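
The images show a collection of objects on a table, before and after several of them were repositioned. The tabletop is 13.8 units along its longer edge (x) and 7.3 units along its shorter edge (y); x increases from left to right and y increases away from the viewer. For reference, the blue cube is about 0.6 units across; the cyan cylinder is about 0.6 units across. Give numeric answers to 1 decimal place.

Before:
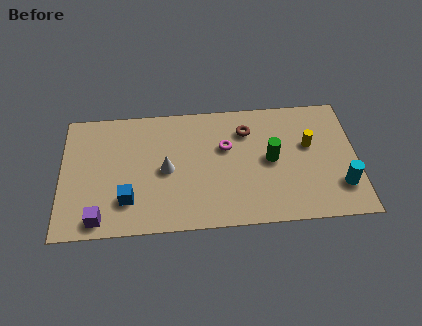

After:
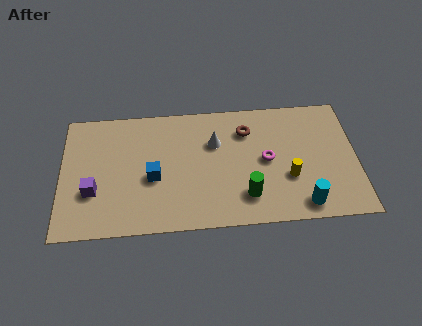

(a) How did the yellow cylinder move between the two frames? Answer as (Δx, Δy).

(-1.0, -1.8)

From the two frames, the yellow cylinder sits at roughly (11.6, 4.4) before and (10.6, 2.6) after.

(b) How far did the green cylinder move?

2.3

From (9.8, 3.7) to (8.6, 1.7), the green cylinder covered √(1.2² + 2.0²) ≈ 2.3 units.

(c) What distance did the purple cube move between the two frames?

1.6

The purple cube moved from about (1.8, 0.9) to (1.5, 2.5), a distance of √(0.3² + 1.6²) ≈ 1.6.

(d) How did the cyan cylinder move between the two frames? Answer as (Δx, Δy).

(-1.8, -0.9)

The cyan cylinder was at about (13.0, 1.9) and moved to about (11.2, 1.0).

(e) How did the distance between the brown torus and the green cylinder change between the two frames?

+1.7

The distance was about 2.1 in the first image and 3.8 in the second, so they moved 1.7 units further apart.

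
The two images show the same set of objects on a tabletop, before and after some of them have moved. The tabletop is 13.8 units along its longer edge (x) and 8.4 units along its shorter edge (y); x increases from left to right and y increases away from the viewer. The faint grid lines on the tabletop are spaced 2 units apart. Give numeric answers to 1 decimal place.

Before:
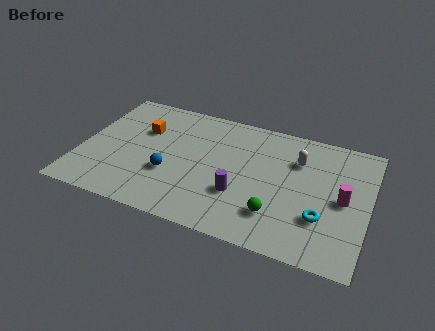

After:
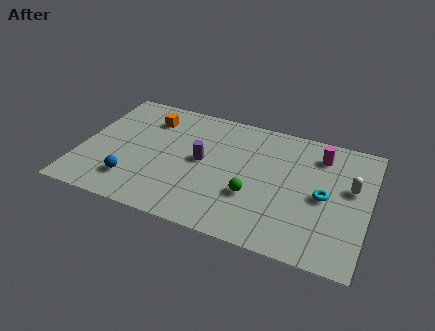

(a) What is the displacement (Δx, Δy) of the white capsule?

(2.6, -1.0)

The white capsule was at about (10.3, 6.0) and moved to about (12.9, 5.0).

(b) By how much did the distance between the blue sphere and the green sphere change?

+0.5

They were about 5.3 units apart before and 5.8 after — 0.5 units further apart.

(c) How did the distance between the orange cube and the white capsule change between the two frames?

+2.5

Before: roughly 7.5 units apart; after: 10.0. That's 2.5 units further apart.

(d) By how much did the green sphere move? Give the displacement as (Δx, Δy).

(-1.2, 0.8)

The green sphere started near (9.6, 2.1) and ended near (8.4, 2.9).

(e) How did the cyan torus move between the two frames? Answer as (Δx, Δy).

(0.0, 1.4)

The cyan torus started near (11.7, 2.6) and ended near (11.7, 4.0).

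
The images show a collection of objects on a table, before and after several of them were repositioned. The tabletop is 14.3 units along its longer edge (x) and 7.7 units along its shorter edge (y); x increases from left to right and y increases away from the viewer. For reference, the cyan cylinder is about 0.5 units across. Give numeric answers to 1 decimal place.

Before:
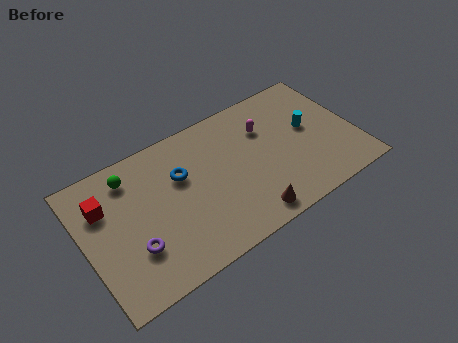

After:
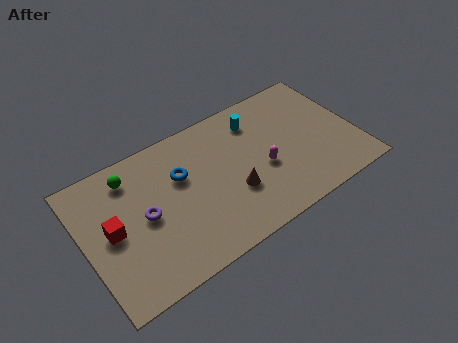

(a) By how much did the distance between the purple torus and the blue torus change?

-1.5

Before: roughly 3.9 units apart; after: 2.4. That's 1.5 units closer together.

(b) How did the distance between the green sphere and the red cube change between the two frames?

+1.0

Before: roughly 1.7 units apart; after: 2.7. That's 1.0 units further apart.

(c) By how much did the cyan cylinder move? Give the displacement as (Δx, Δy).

(-2.6, 1.8)

The cyan cylinder started near (12.0, 4.3) and ended near (9.4, 6.1).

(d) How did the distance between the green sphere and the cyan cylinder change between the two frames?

-2.8

The distance was about 9.5 in the first image and 6.7 in the second, so they moved 2.8 units closer together.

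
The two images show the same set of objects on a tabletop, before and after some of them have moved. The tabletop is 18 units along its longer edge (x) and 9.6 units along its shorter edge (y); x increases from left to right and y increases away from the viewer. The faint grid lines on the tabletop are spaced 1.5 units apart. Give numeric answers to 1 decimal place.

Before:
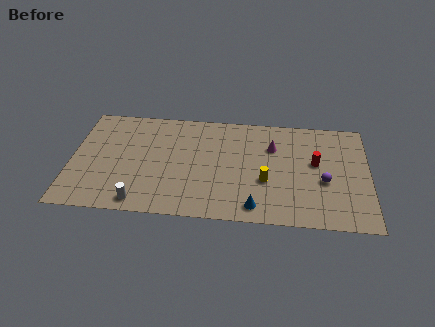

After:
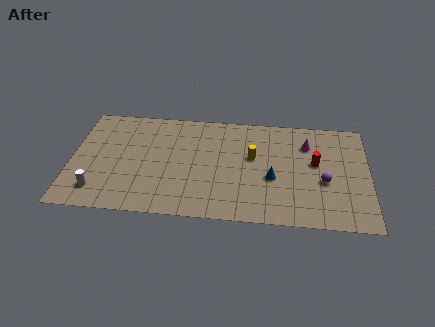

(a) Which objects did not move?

the purple sphere and the red cylinder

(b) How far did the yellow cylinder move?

2.2

The yellow cylinder was near (11.8, 3.6) before and (11.0, 5.7) after, so it travelled √(0.8² + 2.1²) ≈ 2.2 units.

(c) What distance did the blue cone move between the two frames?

2.8

From (11.2, 1.3) to (12.2, 3.9), the blue cone covered √(1.0² + 2.6²) ≈ 2.8 units.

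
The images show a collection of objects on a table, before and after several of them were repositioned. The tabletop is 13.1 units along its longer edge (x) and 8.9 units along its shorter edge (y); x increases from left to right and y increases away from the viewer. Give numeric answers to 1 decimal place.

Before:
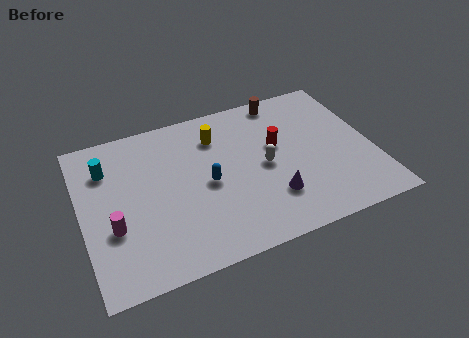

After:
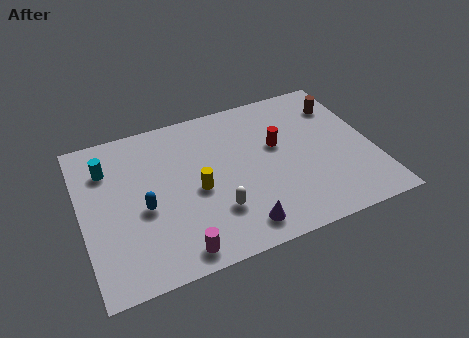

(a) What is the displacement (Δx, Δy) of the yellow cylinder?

(-1.2, -2.8)

The yellow cylinder started near (6.3, 6.8) and ended near (5.1, 4.0).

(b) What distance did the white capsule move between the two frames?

3.0

The white capsule moved from about (8.2, 4.3) to (5.8, 2.5), a distance of √(2.4² + 1.8²) ≈ 3.0.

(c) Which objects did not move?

the cyan cylinder and the red cylinder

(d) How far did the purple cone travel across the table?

1.9

The purple cone was near (8.3, 2.4) before and (6.7, 1.3) after, so it travelled √(1.6² + 1.1²) ≈ 1.9 units.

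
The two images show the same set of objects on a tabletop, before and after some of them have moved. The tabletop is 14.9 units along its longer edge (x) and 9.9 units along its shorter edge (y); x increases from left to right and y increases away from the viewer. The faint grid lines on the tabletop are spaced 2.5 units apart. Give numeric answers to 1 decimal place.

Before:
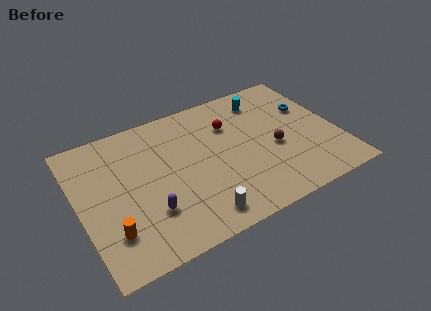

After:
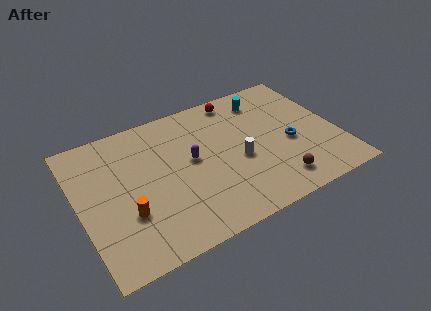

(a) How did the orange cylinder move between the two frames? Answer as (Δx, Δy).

(1.0, 0.8)

From the two frames, the orange cylinder sits at roughly (1.5, 2.5) before and (2.5, 3.3) after.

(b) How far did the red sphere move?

1.9

From (9.0, 7.0) to (9.7, 8.8), the red sphere covered √(0.7² + 1.8²) ≈ 1.9 units.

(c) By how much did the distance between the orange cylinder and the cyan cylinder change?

-1.3

The distance was about 11.2 in the first image and 9.9 in the second, so they moved 1.3 units closer together.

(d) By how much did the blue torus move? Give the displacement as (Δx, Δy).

(-1.5, -2.2)

From the two frames, the blue torus sits at roughly (13.6, 6.4) before and (12.1, 4.2) after.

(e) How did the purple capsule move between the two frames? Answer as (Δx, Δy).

(2.8, 2.5)

The purple capsule started near (3.7, 2.9) and ended near (6.5, 5.4).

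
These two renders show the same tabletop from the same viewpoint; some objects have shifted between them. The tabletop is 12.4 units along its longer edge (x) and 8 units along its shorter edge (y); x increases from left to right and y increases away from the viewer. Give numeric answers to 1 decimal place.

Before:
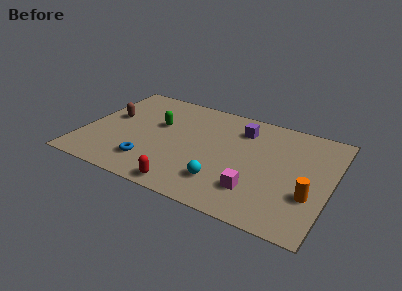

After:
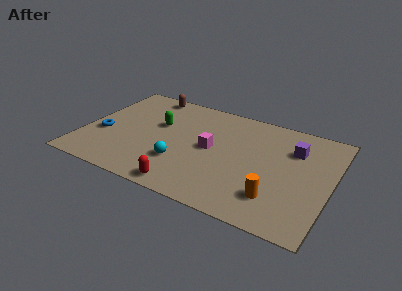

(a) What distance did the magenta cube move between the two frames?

3.3

From (8.9, 2.0) to (6.4, 4.1), the magenta cube covered √(2.5² + 2.1²) ≈ 3.3 units.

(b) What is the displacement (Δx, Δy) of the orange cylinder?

(-1.6, -0.8)

From the two frames, the orange cylinder sits at roughly (11.5, 2.7) before and (9.9, 1.9) after.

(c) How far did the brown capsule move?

3.0

The brown capsule moved from about (1.2, 4.6) to (2.7, 7.2), a distance of √(1.5² + 2.6²) ≈ 3.0.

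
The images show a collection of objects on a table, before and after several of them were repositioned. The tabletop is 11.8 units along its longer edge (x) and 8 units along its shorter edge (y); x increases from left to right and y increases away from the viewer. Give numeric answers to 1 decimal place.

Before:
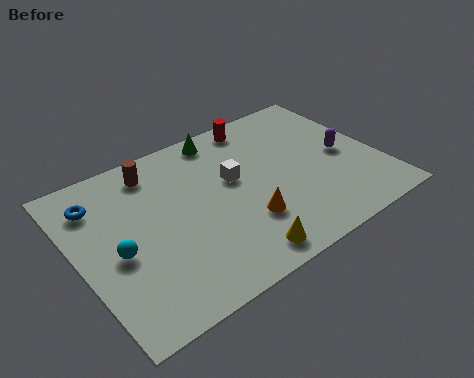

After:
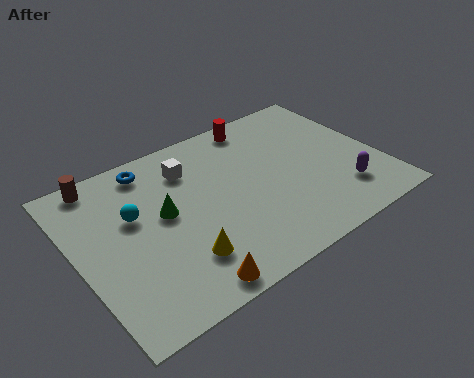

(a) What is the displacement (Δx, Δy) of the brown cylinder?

(-2.0, 0.5)

The brown cylinder was at about (3.4, 6.7) and moved to about (1.4, 7.2).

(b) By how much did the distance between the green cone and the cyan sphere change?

-4.8

They were about 6.0 units apart before and 1.2 after — 4.8 units closer together.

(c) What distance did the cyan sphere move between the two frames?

1.7

The cyan sphere was near (1.4, 3.5) before and (2.3, 4.9) after, so it travelled √(0.9² + 1.4²) ≈ 1.7 units.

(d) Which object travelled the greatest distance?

the green cone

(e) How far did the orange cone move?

3.1

The orange cone was near (6.2, 2.4) before and (3.5, 0.8) after, so it travelled √(2.7² + 1.6²) ≈ 3.1 units.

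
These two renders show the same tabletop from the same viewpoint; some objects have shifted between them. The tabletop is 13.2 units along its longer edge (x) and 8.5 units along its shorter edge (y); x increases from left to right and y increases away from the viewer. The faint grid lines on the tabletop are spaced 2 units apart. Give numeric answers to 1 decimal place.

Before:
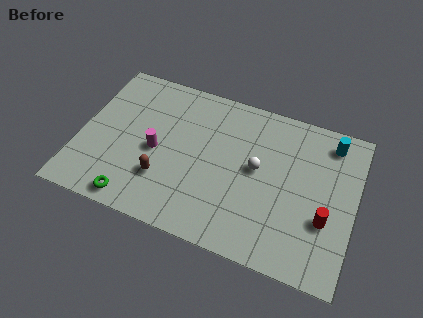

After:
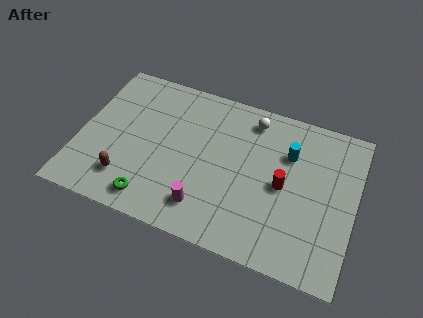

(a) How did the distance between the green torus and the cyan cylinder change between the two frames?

-3.1

The distance was about 10.8 in the first image and 7.7 in the second, so they moved 3.1 units closer together.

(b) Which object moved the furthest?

the magenta cylinder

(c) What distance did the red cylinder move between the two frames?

2.4

The red cylinder was near (11.9, 3.0) before and (9.8, 4.1) after, so it travelled √(2.1² + 1.1²) ≈ 2.4 units.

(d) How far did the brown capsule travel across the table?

1.8

The brown capsule was near (4.2, 2.5) before and (2.5, 1.9) after, so it travelled √(1.7² + 0.6²) ≈ 1.8 units.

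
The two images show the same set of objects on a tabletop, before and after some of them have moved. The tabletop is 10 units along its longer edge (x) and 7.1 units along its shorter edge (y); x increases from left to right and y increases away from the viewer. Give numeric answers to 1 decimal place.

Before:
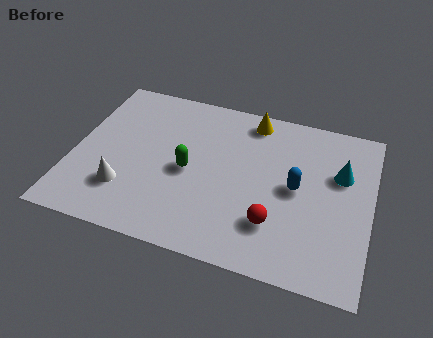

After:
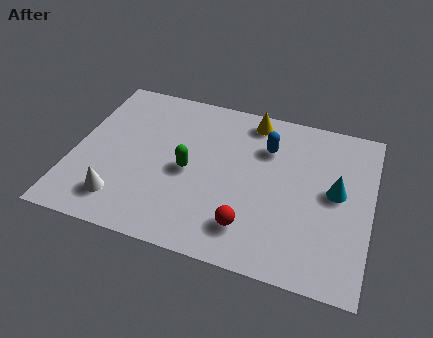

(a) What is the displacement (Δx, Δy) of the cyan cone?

(-0.1, -0.8)

From the two frames, the cyan cone sits at roughly (8.9, 4.6) before and (8.8, 3.8) after.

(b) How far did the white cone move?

0.5

From (1.9, 1.9) to (1.8, 1.4), the white cone covered √(0.1² + 0.5²) ≈ 0.5 units.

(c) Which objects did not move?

the yellow cone and the green capsule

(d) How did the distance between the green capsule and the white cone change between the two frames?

+0.4

Before: roughly 2.4 units apart; after: 2.8. That's 0.4 units further apart.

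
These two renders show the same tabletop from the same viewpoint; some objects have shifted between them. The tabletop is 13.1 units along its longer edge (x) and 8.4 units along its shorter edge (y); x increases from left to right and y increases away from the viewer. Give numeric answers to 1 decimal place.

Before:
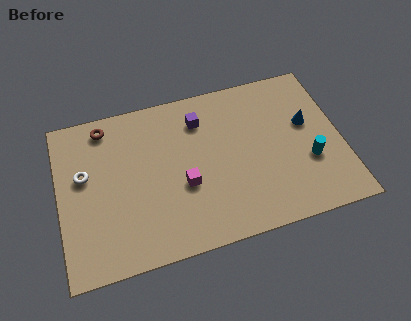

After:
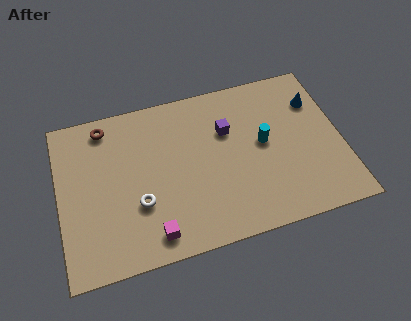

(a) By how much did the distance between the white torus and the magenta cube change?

-3.0

Before: roughly 4.8 units apart; after: 1.8. That's 3.0 units closer together.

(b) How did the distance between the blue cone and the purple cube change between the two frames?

-0.9

Before: roughly 5.1 units apart; after: 4.2. That's 0.9 units closer together.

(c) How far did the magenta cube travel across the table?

2.6

From (5.7, 3.3) to (4.1, 1.2), the magenta cube covered √(1.6² + 2.1²) ≈ 2.6 units.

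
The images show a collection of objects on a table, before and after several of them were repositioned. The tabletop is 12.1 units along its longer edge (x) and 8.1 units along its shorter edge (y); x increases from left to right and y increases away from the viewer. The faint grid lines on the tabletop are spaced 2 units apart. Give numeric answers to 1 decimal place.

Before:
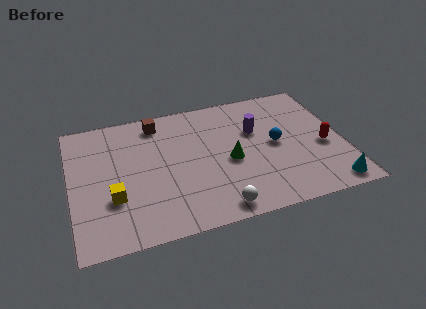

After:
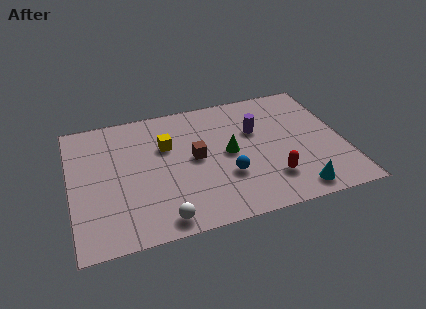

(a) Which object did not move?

the purple cylinder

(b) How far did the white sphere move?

2.4

From (6.2, 0.9) to (3.8, 0.9), the white sphere covered √(2.4² + 0.0²) ≈ 2.4 units.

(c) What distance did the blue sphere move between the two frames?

2.7

From (9.1, 4.1) to (6.8, 2.7), the blue sphere covered √(2.3² + 1.4²) ≈ 2.7 units.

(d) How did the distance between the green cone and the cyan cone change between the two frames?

-0.9

They were about 5.0 units apart before and 4.1 after — 0.9 units closer together.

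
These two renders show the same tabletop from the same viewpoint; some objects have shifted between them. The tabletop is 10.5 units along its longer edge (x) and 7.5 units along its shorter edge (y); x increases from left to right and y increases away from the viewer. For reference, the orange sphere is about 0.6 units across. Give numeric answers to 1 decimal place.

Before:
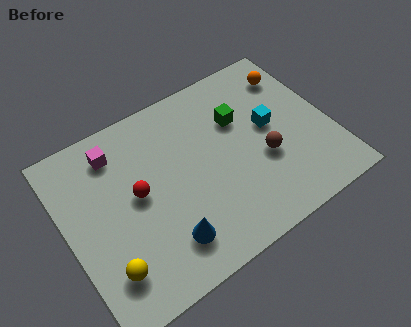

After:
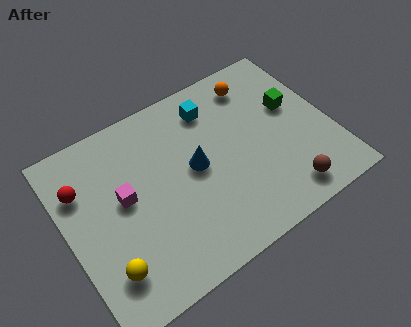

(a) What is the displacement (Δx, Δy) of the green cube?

(2.1, -0.5)

The green cube was at about (7.1, 5.0) and moved to about (9.2, 4.5).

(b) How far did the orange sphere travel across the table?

1.5

From (9.5, 5.9) to (8.0, 6.2), the orange sphere covered √(1.5² + 0.3²) ≈ 1.5 units.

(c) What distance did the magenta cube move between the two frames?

2.0

The magenta cube moved from about (2.3, 6.1) to (2.3, 4.1), a distance of √(0.0² + 2.0²) ≈ 2.0.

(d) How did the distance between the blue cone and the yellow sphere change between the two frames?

+2.2

They were about 2.3 units apart before and 4.5 after — 2.2 units further apart.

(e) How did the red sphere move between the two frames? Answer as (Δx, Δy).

(-2.0, 1.3)

The red sphere started near (2.8, 4.0) and ended near (0.8, 5.3).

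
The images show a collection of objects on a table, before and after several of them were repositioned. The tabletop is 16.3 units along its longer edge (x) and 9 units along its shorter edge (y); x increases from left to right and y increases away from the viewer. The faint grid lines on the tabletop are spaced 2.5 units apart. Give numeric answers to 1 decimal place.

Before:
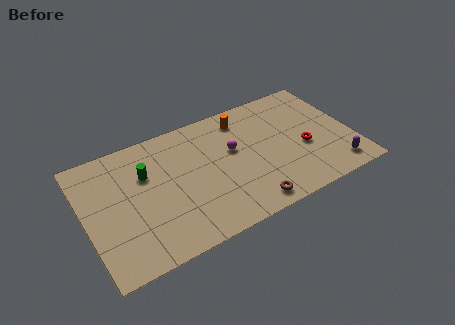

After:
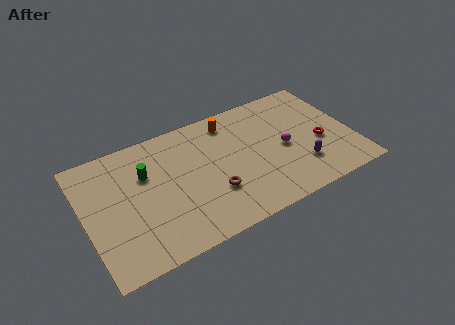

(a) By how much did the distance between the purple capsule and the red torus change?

-0.9

The distance was about 2.8 in the first image and 1.9 in the second, so they moved 0.9 units closer together.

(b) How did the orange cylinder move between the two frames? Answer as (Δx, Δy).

(-0.8, 0.1)

The orange cylinder started near (10.0, 7.5) and ended near (9.2, 7.6).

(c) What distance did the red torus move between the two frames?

1.0

From (13.3, 3.7) to (14.3, 3.7), the red torus covered √(1.0² + 0.0²) ≈ 1.0 units.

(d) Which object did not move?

the green cylinder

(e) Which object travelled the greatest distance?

the magenta sphere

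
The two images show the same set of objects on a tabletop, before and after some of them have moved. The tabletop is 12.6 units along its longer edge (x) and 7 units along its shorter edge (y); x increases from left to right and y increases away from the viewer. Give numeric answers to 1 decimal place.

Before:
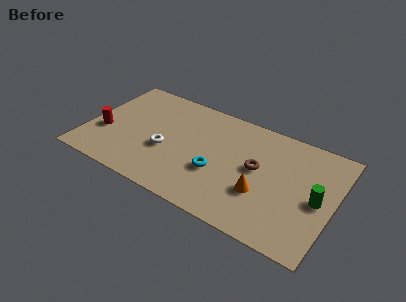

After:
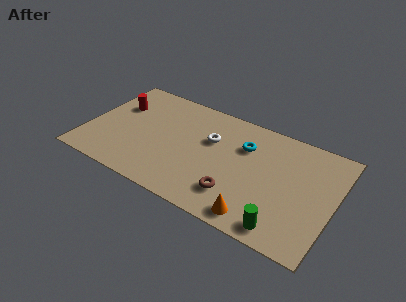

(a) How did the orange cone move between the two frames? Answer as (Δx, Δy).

(0.0, -1.5)

The orange cone started near (9.1, 2.4) and ended near (9.1, 0.9).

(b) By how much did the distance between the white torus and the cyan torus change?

-1.0

The distance was about 2.7 in the first image and 1.7 in the second, so they moved 1.0 units closer together.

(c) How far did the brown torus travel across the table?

2.2

The brown torus moved from about (8.7, 3.8) to (7.9, 1.7), a distance of √(0.8² + 2.1²) ≈ 2.2.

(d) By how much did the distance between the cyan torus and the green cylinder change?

-0.3

The distance was about 5.0 in the first image and 4.7 in the second, so they moved 0.3 units closer together.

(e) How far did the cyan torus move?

2.5

From (6.8, 2.6) to (7.9, 4.9), the cyan torus covered √(1.1² + 2.3²) ≈ 2.5 units.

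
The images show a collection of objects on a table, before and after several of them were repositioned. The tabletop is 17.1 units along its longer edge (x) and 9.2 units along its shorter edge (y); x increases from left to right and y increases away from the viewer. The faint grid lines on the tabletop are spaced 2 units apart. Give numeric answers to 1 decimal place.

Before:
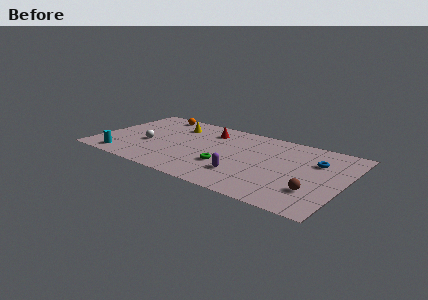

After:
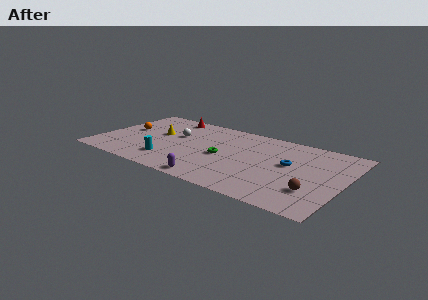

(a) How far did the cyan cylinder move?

3.2

From (2.2, 1.2) to (5.3, 2.1), the cyan cylinder covered √(3.1² + 0.9²) ≈ 3.2 units.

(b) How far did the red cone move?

3.2

From (7.3, 7.2) to (4.2, 8.1), the red cone covered √(3.1² + 0.9²) ≈ 3.2 units.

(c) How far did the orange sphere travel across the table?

3.4

The orange sphere moved from about (3.2, 8.1) to (1.7, 5.0), a distance of √(1.5² + 3.1²) ≈ 3.4.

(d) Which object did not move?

the brown sphere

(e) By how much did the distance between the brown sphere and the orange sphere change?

+0.5

They were about 13.3 units apart before and 13.8 after — 0.5 units further apart.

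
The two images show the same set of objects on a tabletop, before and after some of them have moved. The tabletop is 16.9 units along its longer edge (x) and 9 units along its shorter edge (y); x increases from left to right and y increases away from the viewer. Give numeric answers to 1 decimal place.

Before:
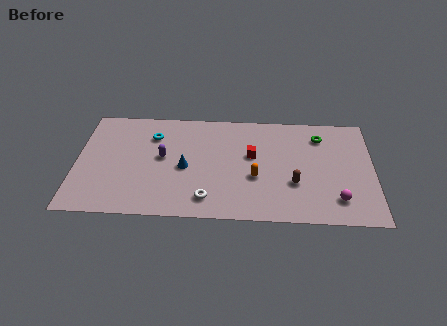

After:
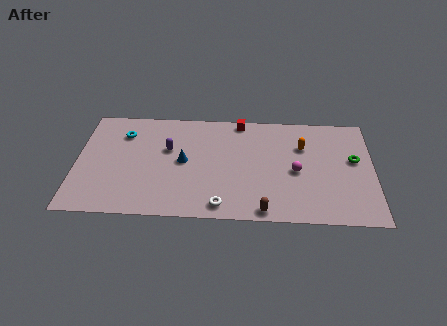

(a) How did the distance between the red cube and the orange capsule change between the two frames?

+2.3

They were about 1.8 units apart before and 4.1 after — 2.3 units further apart.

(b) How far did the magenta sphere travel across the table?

3.2

The magenta sphere was near (14.8, 1.9) before and (12.5, 4.1) after, so it travelled √(2.3² + 2.2²) ≈ 3.2 units.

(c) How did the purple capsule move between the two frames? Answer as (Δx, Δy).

(0.3, 0.7)

The purple capsule started near (4.9, 4.9) and ended near (5.2, 5.6).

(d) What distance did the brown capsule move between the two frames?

2.9

From (12.4, 3.1) to (10.7, 0.8), the brown capsule covered √(1.7² + 2.3²) ≈ 2.9 units.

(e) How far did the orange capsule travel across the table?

3.8

The orange capsule was near (10.2, 3.5) before and (12.9, 6.2) after, so it travelled √(2.7² + 2.7²) ≈ 3.8 units.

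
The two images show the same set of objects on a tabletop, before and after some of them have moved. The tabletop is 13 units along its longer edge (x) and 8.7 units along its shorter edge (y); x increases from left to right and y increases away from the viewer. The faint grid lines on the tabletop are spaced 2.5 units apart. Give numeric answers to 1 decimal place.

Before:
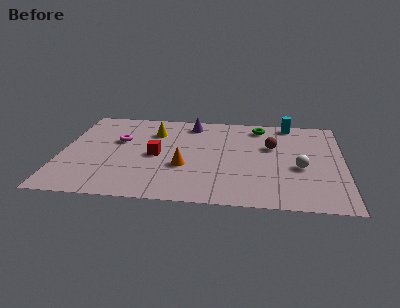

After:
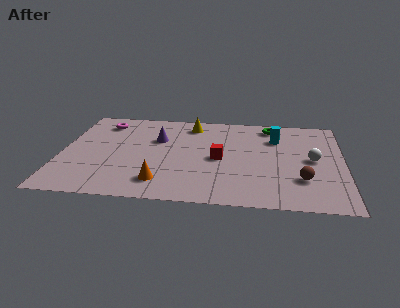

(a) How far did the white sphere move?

1.0

From (11.0, 3.6) to (11.6, 4.4), the white sphere covered √(0.6² + 0.8²) ≈ 1.0 units.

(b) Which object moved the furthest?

the brown sphere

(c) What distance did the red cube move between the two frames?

2.9

The red cube was near (4.4, 4.1) before and (7.3, 4.1) after, so it travelled √(2.9² + 0.0²) ≈ 2.9 units.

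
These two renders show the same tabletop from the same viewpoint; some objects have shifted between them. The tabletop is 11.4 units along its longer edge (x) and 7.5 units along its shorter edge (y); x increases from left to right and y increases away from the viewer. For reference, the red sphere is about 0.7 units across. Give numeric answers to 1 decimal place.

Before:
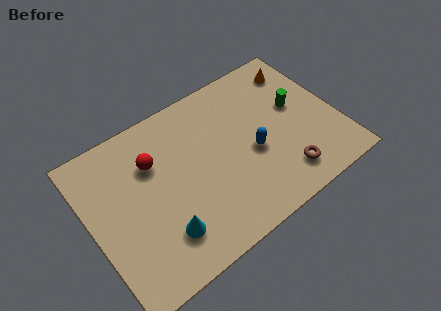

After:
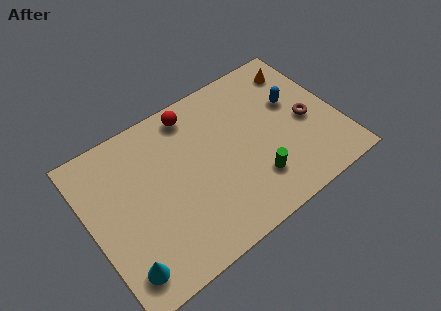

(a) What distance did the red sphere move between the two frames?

2.5

The red sphere was near (3.1, 5.2) before and (5.2, 6.5) after, so it travelled √(2.1² + 1.3²) ≈ 2.5 units.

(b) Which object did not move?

the orange cone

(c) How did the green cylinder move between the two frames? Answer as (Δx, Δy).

(-2.5, -2.4)

The green cylinder was at about (9.7, 4.3) and moved to about (7.2, 1.9).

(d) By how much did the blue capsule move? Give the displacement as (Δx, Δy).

(2.2, 1.4)

From the two frames, the blue capsule sits at roughly (7.4, 3.2) before and (9.6, 4.6) after.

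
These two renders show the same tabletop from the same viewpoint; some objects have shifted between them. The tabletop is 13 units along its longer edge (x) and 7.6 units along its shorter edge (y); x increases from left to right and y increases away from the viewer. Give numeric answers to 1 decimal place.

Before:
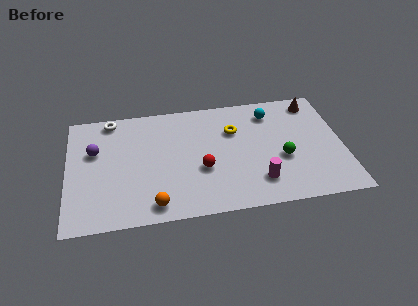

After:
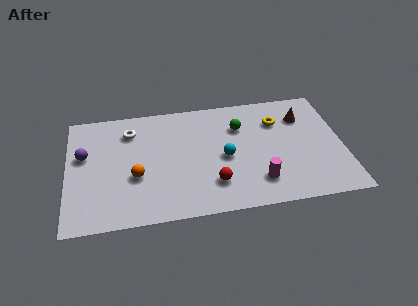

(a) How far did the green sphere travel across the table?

3.1

The green sphere was near (10.1, 3.0) before and (8.2, 5.4) after, so it travelled √(1.9² + 2.4²) ≈ 3.1 units.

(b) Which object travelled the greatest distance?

the cyan sphere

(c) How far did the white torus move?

1.3

The white torus moved from about (2.1, 6.8) to (3.0, 5.9), a distance of √(0.9² + 0.9²) ≈ 1.3.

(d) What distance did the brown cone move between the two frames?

1.1

The brown cone was near (11.8, 6.5) before and (11.2, 5.6) after, so it travelled √(0.6² + 0.9²) ≈ 1.1 units.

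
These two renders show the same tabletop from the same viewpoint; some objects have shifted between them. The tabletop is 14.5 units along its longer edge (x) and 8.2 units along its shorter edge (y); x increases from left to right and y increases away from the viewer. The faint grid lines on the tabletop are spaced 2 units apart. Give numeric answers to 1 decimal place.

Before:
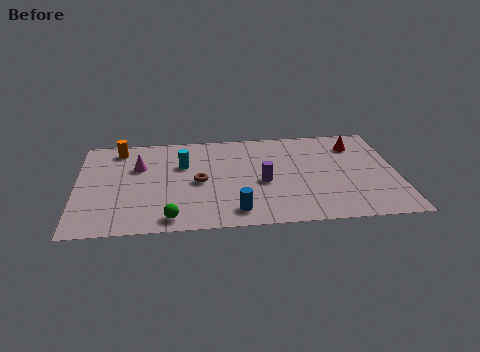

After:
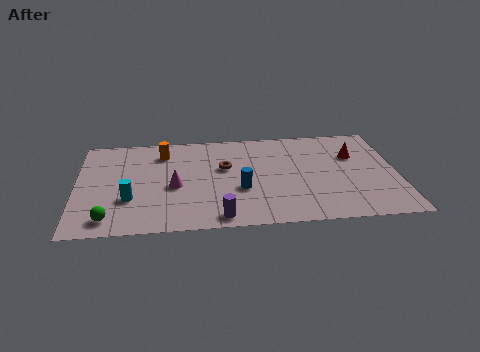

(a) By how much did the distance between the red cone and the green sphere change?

+1.8

The distance was about 10.1 in the first image and 11.9 in the second, so they moved 1.8 units further apart.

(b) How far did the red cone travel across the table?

0.9

The red cone was near (12.7, 6.4) before and (12.6, 5.5) after, so it travelled √(0.1² + 0.9²) ≈ 0.9 units.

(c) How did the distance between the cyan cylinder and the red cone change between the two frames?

+2.6

Before: roughly 8.0 units apart; after: 10.6. That's 2.6 units further apart.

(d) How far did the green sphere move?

2.7

The green sphere was near (4.2, 1.0) before and (1.5, 1.2) after, so it travelled √(2.7² + 0.2²) ≈ 2.7 units.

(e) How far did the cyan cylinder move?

3.6

The cyan cylinder was near (4.8, 5.4) before and (2.4, 2.7) after, so it travelled √(2.4² + 2.7²) ≈ 3.6 units.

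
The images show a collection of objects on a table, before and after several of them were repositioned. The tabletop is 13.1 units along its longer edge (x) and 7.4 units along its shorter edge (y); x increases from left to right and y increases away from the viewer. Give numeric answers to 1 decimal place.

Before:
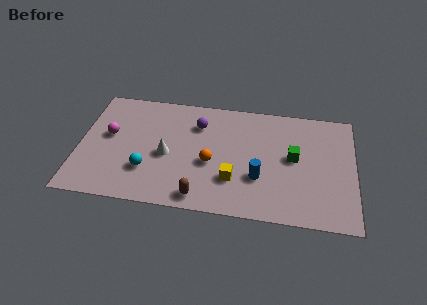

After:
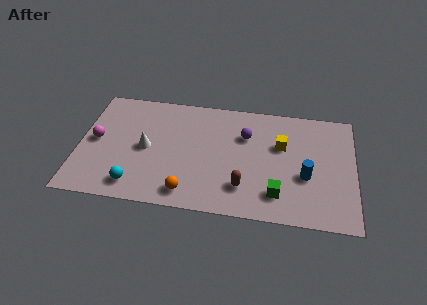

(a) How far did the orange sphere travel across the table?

2.2

The orange sphere moved from about (6.3, 3.1) to (5.3, 1.1), a distance of √(1.0² + 2.0²) ≈ 2.2.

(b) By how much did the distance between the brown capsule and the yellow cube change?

+1.4

They were about 2.0 units apart before and 3.4 after — 1.4 units further apart.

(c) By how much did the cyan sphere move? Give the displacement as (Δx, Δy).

(-0.5, -1.0)

From the two frames, the cyan sphere sits at roughly (3.3, 2.2) before and (2.8, 1.2) after.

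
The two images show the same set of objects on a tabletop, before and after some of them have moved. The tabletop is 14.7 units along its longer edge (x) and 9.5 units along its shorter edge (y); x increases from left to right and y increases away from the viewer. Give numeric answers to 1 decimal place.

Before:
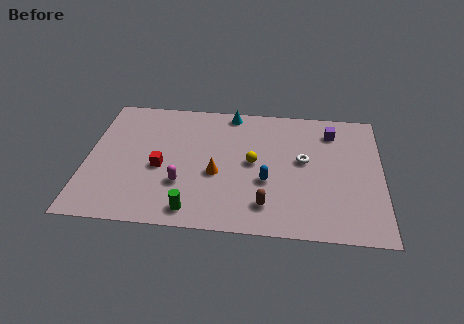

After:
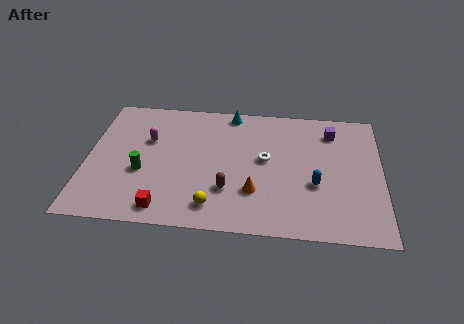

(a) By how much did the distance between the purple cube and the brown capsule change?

+0.5

They were about 6.5 units apart before and 7.0 after — 0.5 units further apart.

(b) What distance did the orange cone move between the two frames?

2.2

The orange cone was near (6.5, 3.9) before and (8.4, 2.8) after, so it travelled √(1.9² + 1.1²) ≈ 2.2 units.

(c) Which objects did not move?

the cyan cone and the purple cube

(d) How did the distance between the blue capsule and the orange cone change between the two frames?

+0.6

Before: roughly 2.5 units apart; after: 3.1. That's 0.6 units further apart.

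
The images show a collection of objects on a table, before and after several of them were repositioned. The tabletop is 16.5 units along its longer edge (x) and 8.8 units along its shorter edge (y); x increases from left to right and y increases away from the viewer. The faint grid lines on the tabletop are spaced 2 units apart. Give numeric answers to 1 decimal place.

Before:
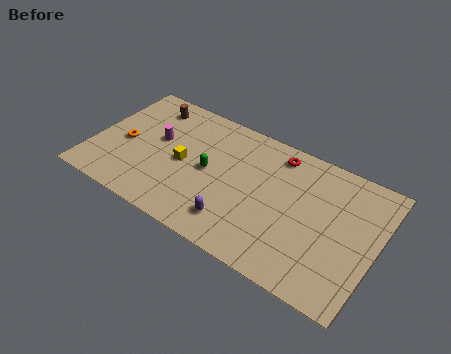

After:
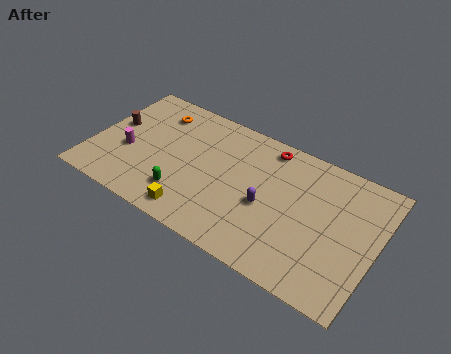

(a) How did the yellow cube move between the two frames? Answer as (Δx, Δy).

(1.2, -3.0)

From the two frames, the yellow cube sits at roughly (5.3, 4.2) before and (6.5, 1.2) after.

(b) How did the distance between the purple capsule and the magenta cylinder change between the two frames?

+2.0

The distance was about 6.2 in the first image and 8.2 in the second, so they moved 2.0 units further apart.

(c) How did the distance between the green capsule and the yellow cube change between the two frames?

-0.3

Before: roughly 1.5 units apart; after: 1.2. That's 0.3 units closer together.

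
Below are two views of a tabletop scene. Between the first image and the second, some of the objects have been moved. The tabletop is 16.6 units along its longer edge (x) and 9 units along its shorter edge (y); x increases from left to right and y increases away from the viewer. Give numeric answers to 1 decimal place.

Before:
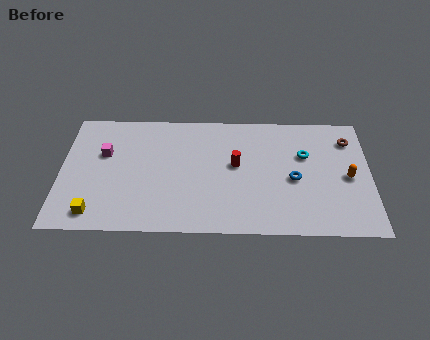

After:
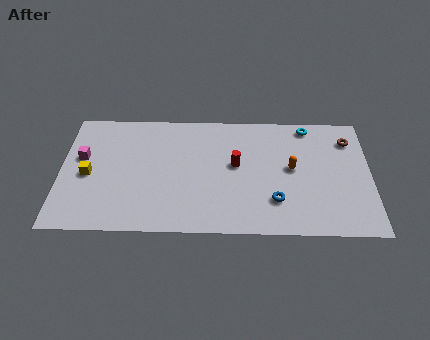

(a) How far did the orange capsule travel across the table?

3.1

The orange capsule moved from about (15.4, 4.2) to (12.4, 4.8), a distance of √(3.0² + 0.6²) ≈ 3.1.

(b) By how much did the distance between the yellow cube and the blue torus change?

-0.8

The distance was about 10.9 in the first image and 10.1 in the second, so they moved 0.8 units closer together.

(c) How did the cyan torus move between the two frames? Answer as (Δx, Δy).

(0.2, 2.2)

The cyan torus started near (13.1, 5.8) and ended near (13.3, 8.0).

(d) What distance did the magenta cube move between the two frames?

1.2

The magenta cube was near (2.3, 5.7) before and (1.1, 5.4) after, so it travelled √(1.2² + 0.3²) ≈ 1.2 units.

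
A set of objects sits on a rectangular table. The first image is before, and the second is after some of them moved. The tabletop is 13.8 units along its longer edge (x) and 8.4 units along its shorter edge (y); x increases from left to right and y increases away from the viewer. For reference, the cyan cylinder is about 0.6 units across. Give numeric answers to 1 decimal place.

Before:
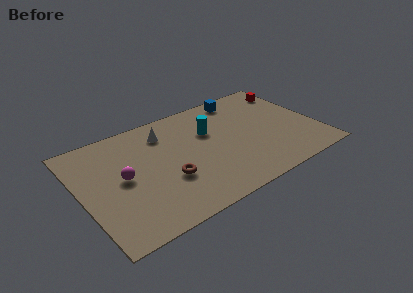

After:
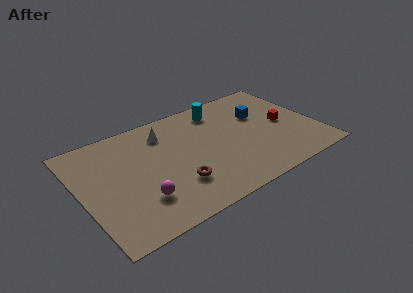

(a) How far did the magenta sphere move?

2.1

The magenta sphere was near (2.4, 4.3) before and (3.1, 2.3) after, so it travelled √(0.7² + 2.0²) ≈ 2.1 units.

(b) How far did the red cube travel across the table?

2.9

The red cube moved from about (13.0, 6.8) to (12.0, 4.1), a distance of √(1.0² + 2.7²) ≈ 2.9.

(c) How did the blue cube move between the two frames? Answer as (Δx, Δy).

(0.8, -1.9)

The blue cube started near (10.0, 7.4) and ended near (10.8, 5.5).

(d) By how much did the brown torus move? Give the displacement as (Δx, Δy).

(0.4, -0.6)

From the two frames, the brown torus sits at roughly (4.8, 3.0) before and (5.2, 2.4) after.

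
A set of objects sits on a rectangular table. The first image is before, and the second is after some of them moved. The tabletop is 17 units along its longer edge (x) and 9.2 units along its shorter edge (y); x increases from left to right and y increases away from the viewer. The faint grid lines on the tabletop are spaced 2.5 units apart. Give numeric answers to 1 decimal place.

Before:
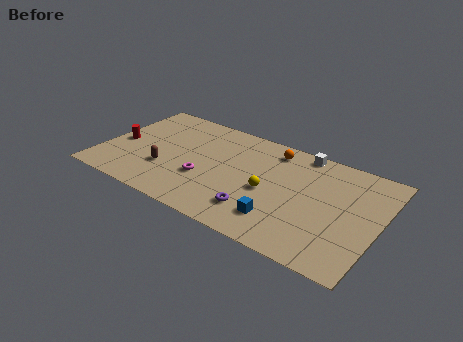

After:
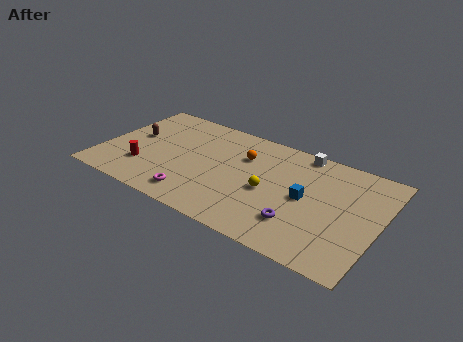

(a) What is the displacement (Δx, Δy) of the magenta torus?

(-0.3, -1.8)

The magenta torus was at about (6.5, 3.3) and moved to about (6.2, 1.5).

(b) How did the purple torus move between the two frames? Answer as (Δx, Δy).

(2.5, 0.3)

From the two frames, the purple torus sits at roughly (10.0, 2.1) before and (12.5, 2.4) after.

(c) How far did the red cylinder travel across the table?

2.4

The red cylinder was near (1.0, 4.2) before and (2.8, 2.6) after, so it travelled √(1.8² + 1.6²) ≈ 2.4 units.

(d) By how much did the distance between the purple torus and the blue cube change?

+0.8

Before: roughly 1.4 units apart; after: 2.2. That's 0.8 units further apart.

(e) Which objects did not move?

the yellow sphere and the white cube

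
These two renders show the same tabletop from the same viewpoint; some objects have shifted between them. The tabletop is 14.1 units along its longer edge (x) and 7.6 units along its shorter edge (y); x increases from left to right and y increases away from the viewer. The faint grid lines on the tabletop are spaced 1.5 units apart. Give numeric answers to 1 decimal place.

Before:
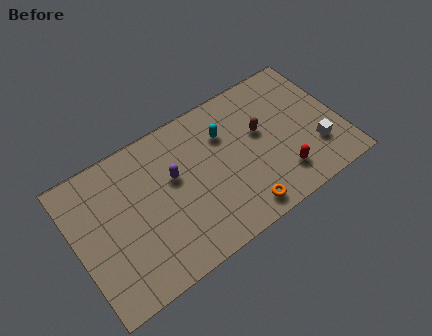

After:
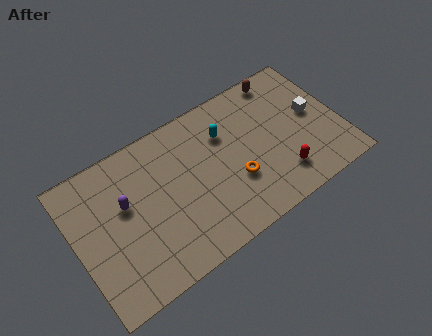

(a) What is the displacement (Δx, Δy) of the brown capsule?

(1.6, 2.3)

The brown capsule started near (10.0, 4.5) and ended near (11.6, 6.8).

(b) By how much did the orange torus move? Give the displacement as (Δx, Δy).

(0.0, 1.7)

From the two frames, the orange torus sits at roughly (8.3, 1.0) before and (8.3, 2.7) after.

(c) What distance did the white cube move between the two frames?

1.9

From (12.6, 2.2) to (12.8, 4.1), the white cube covered √(0.2² + 1.9²) ≈ 1.9 units.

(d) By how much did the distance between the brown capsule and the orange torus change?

+1.4

The distance was about 3.9 in the first image and 5.3 in the second, so they moved 1.4 units further apart.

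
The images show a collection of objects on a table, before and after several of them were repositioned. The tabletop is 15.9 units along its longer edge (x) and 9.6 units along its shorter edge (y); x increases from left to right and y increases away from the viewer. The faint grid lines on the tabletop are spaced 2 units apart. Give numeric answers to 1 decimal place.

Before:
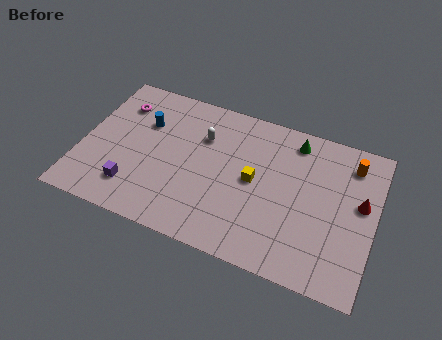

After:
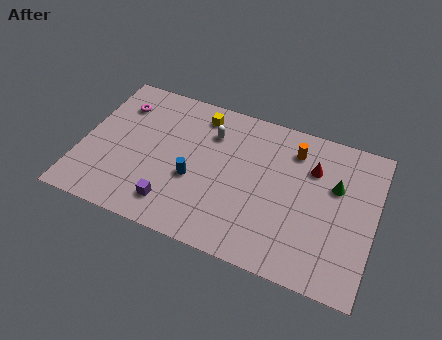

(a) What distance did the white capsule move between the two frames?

0.6

The white capsule was near (6.4, 6.7) before and (6.8, 7.1) after, so it travelled √(0.4² + 0.4²) ≈ 0.6 units.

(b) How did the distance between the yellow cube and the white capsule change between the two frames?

-2.3

The distance was about 3.5 in the first image and 1.2 in the second, so they moved 2.3 units closer together.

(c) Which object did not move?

the magenta torus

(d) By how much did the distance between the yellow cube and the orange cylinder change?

-0.6

They were about 5.8 units apart before and 5.2 after — 0.6 units closer together.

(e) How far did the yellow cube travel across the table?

4.6

The yellow cube moved from about (9.4, 4.9) to (6.1, 8.1), a distance of √(3.3² + 3.2²) ≈ 4.6.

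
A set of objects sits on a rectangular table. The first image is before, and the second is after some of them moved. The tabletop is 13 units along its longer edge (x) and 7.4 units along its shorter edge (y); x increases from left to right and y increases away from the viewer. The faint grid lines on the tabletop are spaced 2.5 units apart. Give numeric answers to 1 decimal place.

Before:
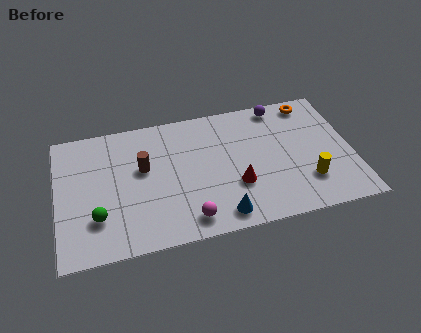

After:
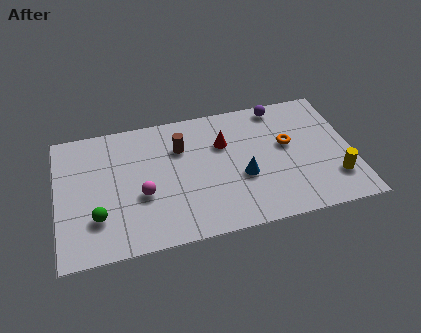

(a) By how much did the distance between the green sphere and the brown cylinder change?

+1.8

They were about 3.1 units apart before and 4.9 after — 1.8 units further apart.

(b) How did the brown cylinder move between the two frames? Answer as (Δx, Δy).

(1.7, 0.8)

From the two frames, the brown cylinder sits at roughly (3.8, 4.4) before and (5.5, 5.2) after.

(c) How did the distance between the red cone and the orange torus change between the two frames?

-2.5

Before: roughly 5.4 units apart; after: 2.9. That's 2.5 units closer together.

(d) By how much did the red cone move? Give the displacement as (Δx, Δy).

(-0.4, 2.5)

The red cone was at about (7.8, 2.5) and moved to about (7.4, 5.0).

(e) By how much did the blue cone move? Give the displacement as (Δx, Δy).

(1.1, 1.9)

The blue cone started near (7.0, 1.0) and ended near (8.1, 2.9).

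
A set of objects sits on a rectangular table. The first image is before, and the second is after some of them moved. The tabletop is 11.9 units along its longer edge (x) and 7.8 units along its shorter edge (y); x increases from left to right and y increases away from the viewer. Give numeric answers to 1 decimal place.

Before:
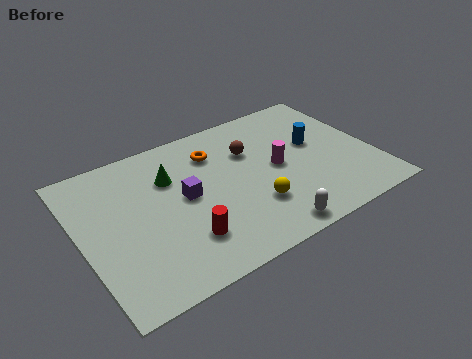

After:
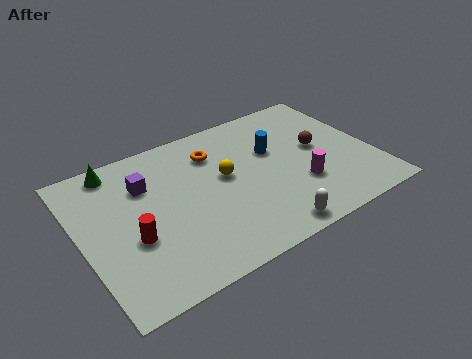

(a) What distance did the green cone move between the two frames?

2.5

From (3.8, 5.4) to (1.8, 6.9), the green cone covered √(2.0² + 1.5²) ≈ 2.5 units.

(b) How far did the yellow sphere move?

2.2

From (6.7, 2.3) to (5.9, 4.4), the yellow sphere covered √(0.8² + 2.1²) ≈ 2.2 units.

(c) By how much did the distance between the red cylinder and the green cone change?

+0.5

Before: roughly 3.4 units apart; after: 3.9. That's 0.5 units further apart.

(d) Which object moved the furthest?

the brown sphere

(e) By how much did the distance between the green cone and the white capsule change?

+2.4

They were about 5.6 units apart before and 8.0 after — 2.4 units further apart.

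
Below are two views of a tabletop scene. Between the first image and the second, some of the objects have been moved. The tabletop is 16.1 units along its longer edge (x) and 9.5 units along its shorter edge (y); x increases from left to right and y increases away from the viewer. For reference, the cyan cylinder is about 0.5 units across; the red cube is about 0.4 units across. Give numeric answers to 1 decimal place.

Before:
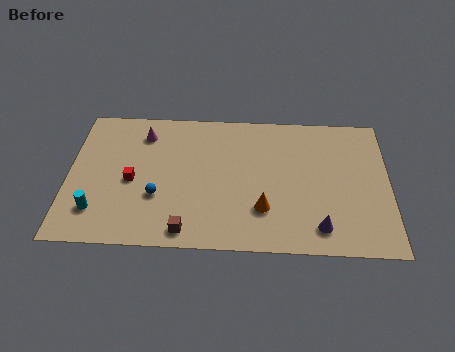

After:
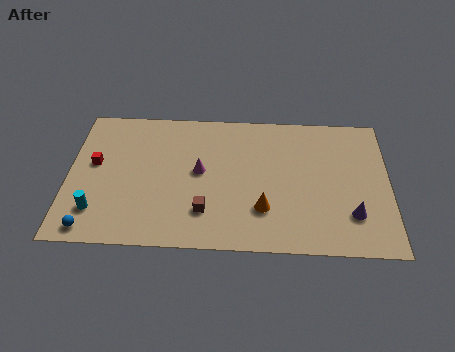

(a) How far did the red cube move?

2.2

The red cube moved from about (3.2, 4.3) to (1.3, 5.4), a distance of √(1.9² + 1.1²) ≈ 2.2.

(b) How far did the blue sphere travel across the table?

3.9

The blue sphere moved from about (4.5, 3.3) to (1.3, 1.0), a distance of √(3.2² + 2.3²) ≈ 3.9.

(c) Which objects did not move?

the cyan cylinder and the orange cone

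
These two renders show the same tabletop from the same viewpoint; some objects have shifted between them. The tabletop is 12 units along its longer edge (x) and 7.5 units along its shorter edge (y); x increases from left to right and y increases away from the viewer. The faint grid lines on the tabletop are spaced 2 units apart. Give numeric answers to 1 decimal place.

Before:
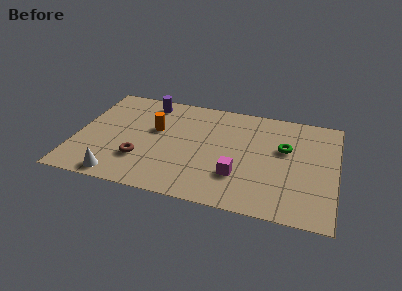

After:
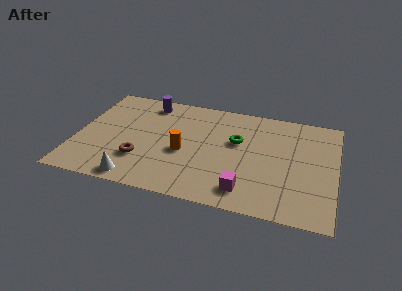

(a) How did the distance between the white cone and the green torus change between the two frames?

-2.5

They were about 8.3 units apart before and 5.8 after — 2.5 units closer together.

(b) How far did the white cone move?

0.8

From (2.2, 0.8) to (3.0, 0.8), the white cone covered √(0.8² + 0.0²) ≈ 0.8 units.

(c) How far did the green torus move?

2.2

The green torus was near (9.6, 4.6) before and (7.4, 4.6) after, so it travelled √(2.2² + 0.0²) ≈ 2.2 units.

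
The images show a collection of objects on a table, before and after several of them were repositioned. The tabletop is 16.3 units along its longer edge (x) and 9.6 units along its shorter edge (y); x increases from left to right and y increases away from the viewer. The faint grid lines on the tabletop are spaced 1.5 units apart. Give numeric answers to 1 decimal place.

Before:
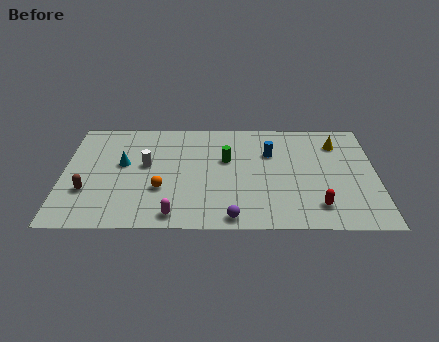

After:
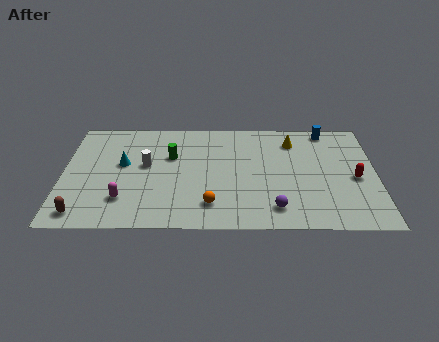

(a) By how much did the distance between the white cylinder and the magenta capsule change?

-1.4

They were about 4.6 units apart before and 3.2 after — 1.4 units closer together.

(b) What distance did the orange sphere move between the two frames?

2.9

The orange sphere moved from about (5.1, 3.3) to (7.7, 2.0), a distance of √(2.6² + 1.3²) ≈ 2.9.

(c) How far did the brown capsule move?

1.9

The brown capsule moved from about (1.3, 3.1) to (1.1, 1.2), a distance of √(0.2² + 1.9²) ≈ 1.9.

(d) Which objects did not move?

the white cylinder and the cyan cone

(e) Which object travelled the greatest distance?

the blue cylinder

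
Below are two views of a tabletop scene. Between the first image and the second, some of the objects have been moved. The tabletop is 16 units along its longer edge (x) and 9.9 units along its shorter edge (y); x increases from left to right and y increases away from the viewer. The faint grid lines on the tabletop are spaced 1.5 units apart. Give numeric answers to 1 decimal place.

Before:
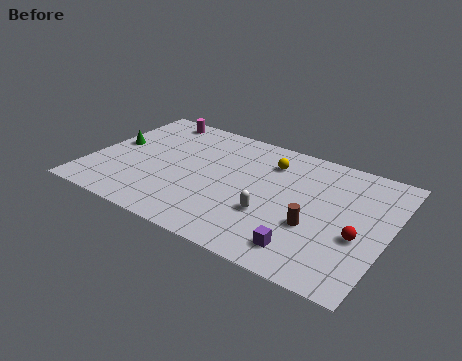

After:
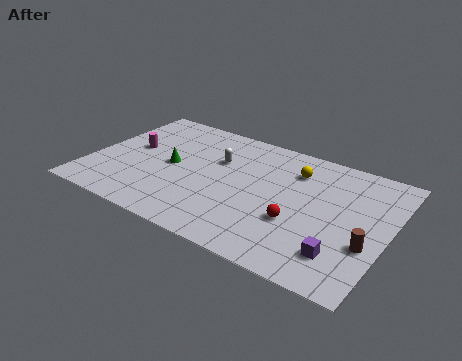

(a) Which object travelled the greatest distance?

the white capsule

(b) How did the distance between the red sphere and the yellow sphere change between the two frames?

-2.4

They were about 6.5 units apart before and 4.1 after — 2.4 units closer together.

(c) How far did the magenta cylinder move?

3.4

The magenta cylinder moved from about (2.6, 8.8) to (2.0, 5.5), a distance of √(0.6² + 3.3²) ≈ 3.4.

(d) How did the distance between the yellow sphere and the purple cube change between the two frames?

-0.3

The distance was about 6.5 in the first image and 6.2 in the second, so they moved 0.3 units closer together.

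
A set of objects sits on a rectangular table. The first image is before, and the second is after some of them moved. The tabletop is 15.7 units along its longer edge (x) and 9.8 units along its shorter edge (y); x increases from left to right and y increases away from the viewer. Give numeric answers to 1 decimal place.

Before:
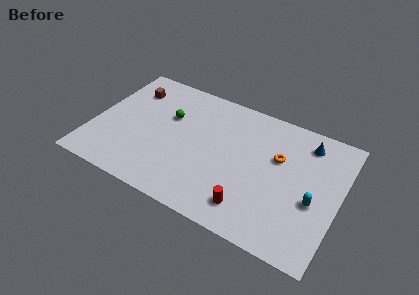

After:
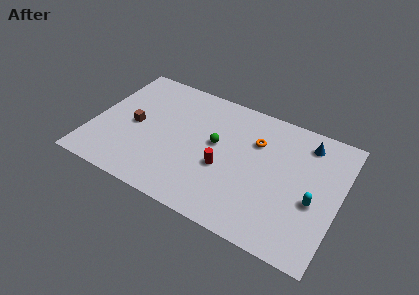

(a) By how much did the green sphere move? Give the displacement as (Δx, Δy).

(3.2, -0.8)

The green sphere was at about (4.6, 6.3) and moved to about (7.8, 5.5).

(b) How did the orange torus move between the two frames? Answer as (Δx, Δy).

(-1.5, 0.6)

The orange torus started near (11.7, 6.2) and ended near (10.2, 6.8).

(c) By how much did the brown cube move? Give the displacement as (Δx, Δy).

(0.7, -2.8)

The brown cube started near (1.9, 7.5) and ended near (2.6, 4.7).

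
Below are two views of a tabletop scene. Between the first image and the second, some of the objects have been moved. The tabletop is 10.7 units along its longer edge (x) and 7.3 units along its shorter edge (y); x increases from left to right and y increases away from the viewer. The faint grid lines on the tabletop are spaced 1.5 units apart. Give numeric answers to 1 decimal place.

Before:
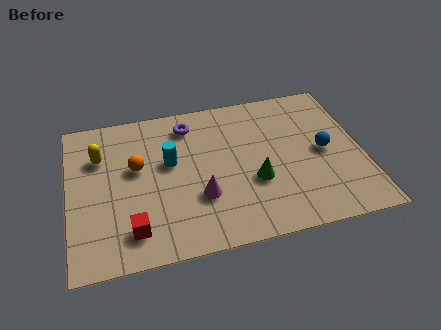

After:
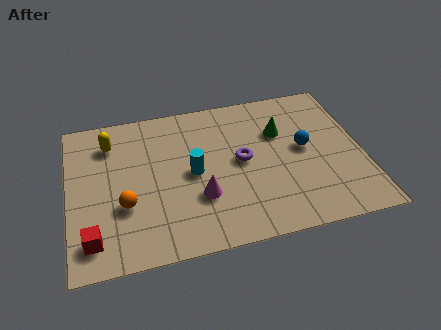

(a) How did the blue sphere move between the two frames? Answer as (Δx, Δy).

(-0.7, 0.3)

From the two frames, the blue sphere sits at roughly (9.3, 3.6) before and (8.6, 3.9) after.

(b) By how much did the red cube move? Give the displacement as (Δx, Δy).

(-1.4, -0.1)

From the two frames, the red cube sits at roughly (2.2, 1.4) before and (0.8, 1.3) after.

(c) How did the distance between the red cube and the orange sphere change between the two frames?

-1.1

They were about 2.9 units apart before and 1.8 after — 1.1 units closer together.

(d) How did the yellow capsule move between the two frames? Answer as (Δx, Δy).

(0.4, 0.6)

The yellow capsule started near (1.2, 5.1) and ended near (1.6, 5.7).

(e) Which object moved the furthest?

the purple torus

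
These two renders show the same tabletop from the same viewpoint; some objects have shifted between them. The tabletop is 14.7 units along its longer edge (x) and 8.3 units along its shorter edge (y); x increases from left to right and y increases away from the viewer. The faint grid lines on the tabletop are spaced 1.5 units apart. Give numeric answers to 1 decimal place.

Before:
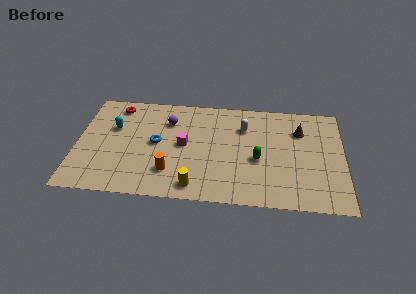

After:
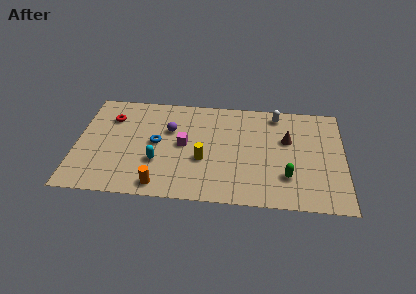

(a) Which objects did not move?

the magenta cube and the blue torus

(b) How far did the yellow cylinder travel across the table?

2.1

The yellow cylinder moved from about (6.6, 1.1) to (7.0, 3.2), a distance of √(0.4² + 2.1²) ≈ 2.1.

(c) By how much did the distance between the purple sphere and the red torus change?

+0.3

Before: roughly 3.1 units apart; after: 3.4. That's 0.3 units further apart.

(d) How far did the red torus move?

1.0

The red torus moved from about (2.1, 7.1) to (1.8, 6.1), a distance of √(0.3² + 1.0²) ≈ 1.0.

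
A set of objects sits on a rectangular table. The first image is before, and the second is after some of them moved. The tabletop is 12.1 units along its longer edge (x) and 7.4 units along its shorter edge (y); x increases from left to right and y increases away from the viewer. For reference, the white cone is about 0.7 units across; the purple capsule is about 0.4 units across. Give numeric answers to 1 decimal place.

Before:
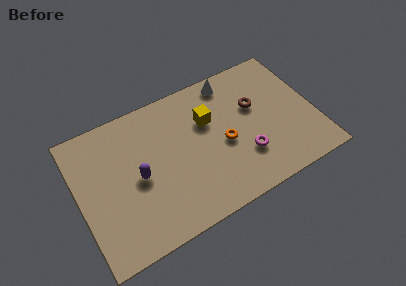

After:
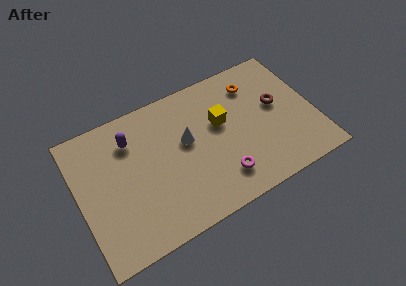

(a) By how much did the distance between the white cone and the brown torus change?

+2.6

The distance was about 2.1 in the first image and 4.7 in the second, so they moved 2.6 units further apart.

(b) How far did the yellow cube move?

0.7

The yellow cube was near (6.8, 4.9) before and (7.4, 4.5) after, so it travelled √(0.6² + 0.4²) ≈ 0.7 units.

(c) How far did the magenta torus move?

1.4

The magenta torus was near (8.3, 2.2) before and (7.0, 1.6) after, so it travelled √(1.3² + 0.6²) ≈ 1.4 units.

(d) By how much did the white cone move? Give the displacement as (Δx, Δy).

(-2.6, -2.2)

The white cone was at about (8.2, 6.5) and moved to about (5.6, 4.3).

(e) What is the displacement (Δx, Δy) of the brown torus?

(1.1, -0.4)

The brown torus was at about (9.2, 4.6) and moved to about (10.3, 4.2).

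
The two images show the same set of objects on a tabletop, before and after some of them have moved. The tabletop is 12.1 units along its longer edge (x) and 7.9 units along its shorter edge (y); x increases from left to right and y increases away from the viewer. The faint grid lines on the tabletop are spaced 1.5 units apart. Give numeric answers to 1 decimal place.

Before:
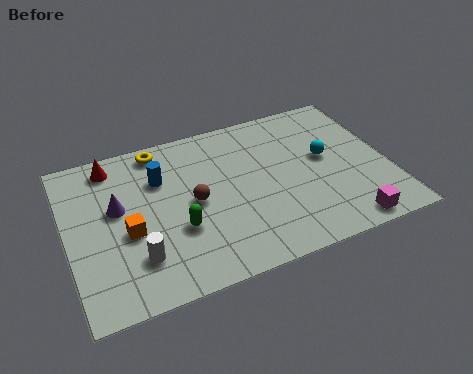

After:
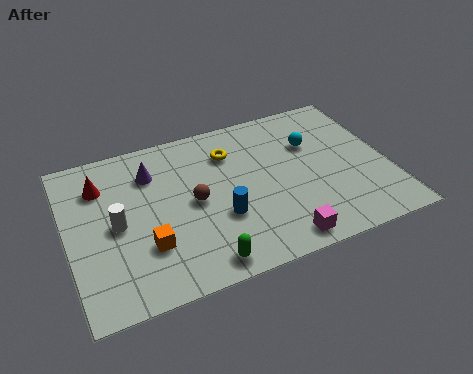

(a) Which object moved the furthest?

the blue cylinder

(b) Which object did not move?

the brown sphere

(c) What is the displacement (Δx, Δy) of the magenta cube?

(-2.5, 0.1)

The magenta cube was at about (10.1, 0.8) and moved to about (7.6, 0.9).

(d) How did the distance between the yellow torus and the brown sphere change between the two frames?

-0.7

They were about 3.3 units apart before and 2.6 after — 0.7 units closer together.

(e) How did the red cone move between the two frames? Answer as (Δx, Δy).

(-0.5, -0.9)

The red cone started near (1.9, 6.8) and ended near (1.4, 5.9).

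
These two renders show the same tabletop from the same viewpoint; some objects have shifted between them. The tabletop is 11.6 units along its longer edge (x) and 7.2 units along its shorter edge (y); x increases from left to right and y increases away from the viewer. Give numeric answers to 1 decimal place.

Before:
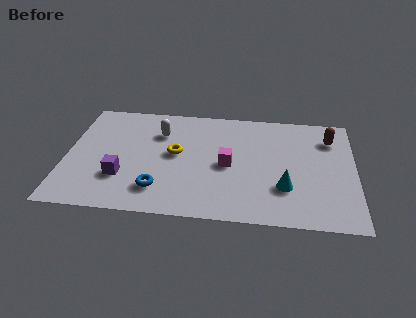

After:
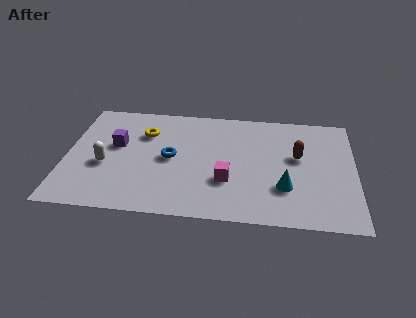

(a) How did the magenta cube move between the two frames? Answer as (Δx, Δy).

(0.0, -1.0)

From the two frames, the magenta cube sits at roughly (6.5, 3.4) before and (6.5, 2.4) after.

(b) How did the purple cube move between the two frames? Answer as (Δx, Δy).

(-0.3, 2.0)

The purple cube started near (2.3, 2.2) and ended near (2.0, 4.2).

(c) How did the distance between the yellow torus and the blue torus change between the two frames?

-0.5

The distance was about 2.4 in the first image and 1.9 in the second, so they moved 0.5 units closer together.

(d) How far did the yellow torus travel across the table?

1.8

From (4.4, 3.9) to (3.1, 5.1), the yellow torus covered √(1.3² + 1.2²) ≈ 1.8 units.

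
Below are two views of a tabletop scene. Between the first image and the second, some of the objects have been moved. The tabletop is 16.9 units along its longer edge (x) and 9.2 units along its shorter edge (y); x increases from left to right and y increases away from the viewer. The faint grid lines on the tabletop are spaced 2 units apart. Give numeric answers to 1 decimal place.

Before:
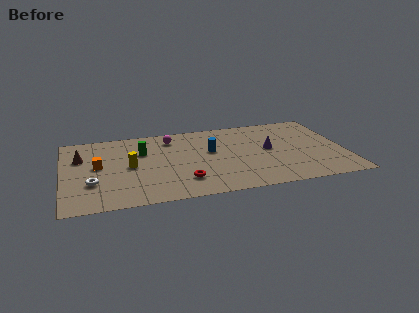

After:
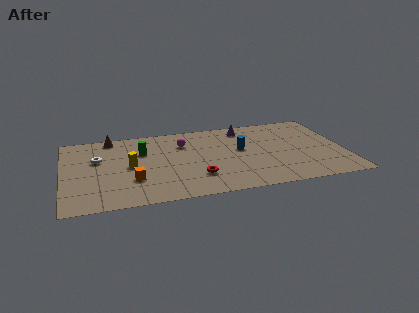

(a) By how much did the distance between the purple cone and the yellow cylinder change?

-0.6

The distance was about 8.4 in the first image and 7.8 in the second, so they moved 0.6 units closer together.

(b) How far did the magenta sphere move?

1.1

The magenta sphere moved from about (6.6, 7.5) to (7.3, 6.7), a distance of √(0.7² + 0.8²) ≈ 1.1.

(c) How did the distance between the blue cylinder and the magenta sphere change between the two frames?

+0.6

They were about 3.1 units apart before and 3.7 after — 0.6 units further apart.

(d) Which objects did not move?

the yellow cylinder and the green cylinder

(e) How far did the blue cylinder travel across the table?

1.8

From (8.9, 5.4) to (10.7, 5.2), the blue cylinder covered √(1.8² + 0.2²) ≈ 1.8 units.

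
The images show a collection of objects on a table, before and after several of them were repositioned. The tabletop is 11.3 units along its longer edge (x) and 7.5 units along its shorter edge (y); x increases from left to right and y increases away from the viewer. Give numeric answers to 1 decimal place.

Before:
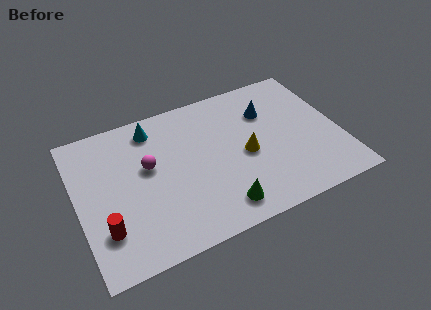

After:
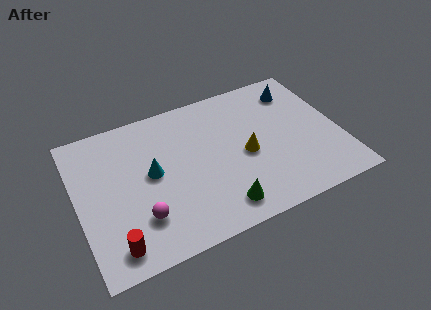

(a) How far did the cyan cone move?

2.3

From (3.5, 6.3) to (3.2, 4.0), the cyan cone covered √(0.3² + 2.3²) ≈ 2.3 units.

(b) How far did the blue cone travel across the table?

1.6

From (8.4, 5.3) to (9.8, 6.0), the blue cone covered √(1.4² + 0.7²) ≈ 1.6 units.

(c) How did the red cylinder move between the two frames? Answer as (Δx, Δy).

(0.3, -0.9)

From the two frames, the red cylinder sits at roughly (1.0, 2.0) before and (1.3, 1.1) after.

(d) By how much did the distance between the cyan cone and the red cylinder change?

-1.5

They were about 5.0 units apart before and 3.5 after — 1.5 units closer together.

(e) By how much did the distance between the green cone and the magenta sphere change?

-0.8

Before: roughly 4.2 units apart; after: 3.4. That's 0.8 units closer together.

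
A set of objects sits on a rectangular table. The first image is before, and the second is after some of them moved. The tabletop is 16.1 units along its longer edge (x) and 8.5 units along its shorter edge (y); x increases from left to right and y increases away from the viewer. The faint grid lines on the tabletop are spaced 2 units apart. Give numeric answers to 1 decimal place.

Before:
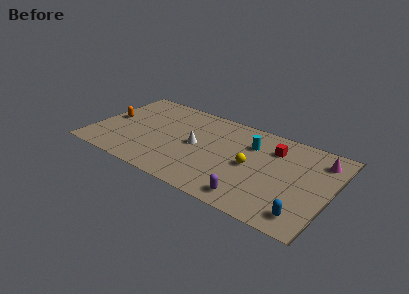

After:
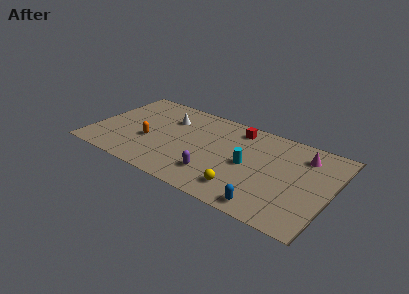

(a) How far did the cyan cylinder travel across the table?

2.0

From (10.5, 6.1) to (10.6, 4.1), the cyan cylinder covered √(0.1² + 2.0²) ≈ 2.0 units.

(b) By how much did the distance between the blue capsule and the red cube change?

+1.2

Before: roughly 5.7 units apart; after: 6.9. That's 1.2 units further apart.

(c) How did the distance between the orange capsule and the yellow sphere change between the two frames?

-2.9

Before: roughly 9.8 units apart; after: 6.9. That's 2.9 units closer together.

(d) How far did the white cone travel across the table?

2.8

From (7.0, 4.3) to (4.8, 6.1), the white cone covered √(2.2² + 1.8²) ≈ 2.8 units.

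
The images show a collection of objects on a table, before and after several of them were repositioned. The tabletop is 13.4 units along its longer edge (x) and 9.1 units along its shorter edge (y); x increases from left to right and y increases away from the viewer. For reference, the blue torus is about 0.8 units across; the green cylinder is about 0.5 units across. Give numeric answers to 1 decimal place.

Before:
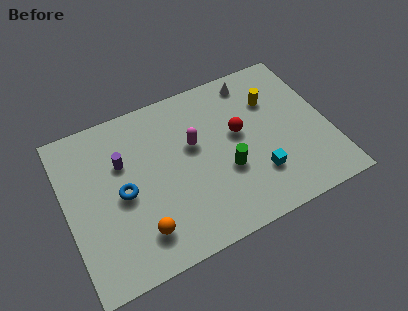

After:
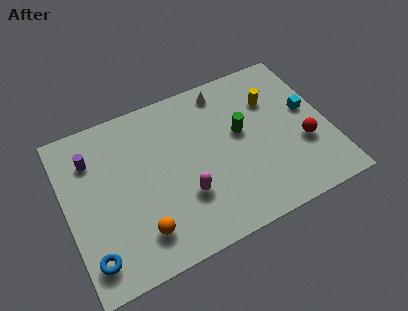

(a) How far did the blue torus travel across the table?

3.3

The blue torus was near (2.8, 4.3) before and (0.9, 1.6) after, so it travelled √(1.9² + 2.7²) ≈ 3.3 units.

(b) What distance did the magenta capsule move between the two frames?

2.7

The magenta capsule was near (6.6, 5.5) before and (5.8, 2.9) after, so it travelled √(0.8² + 2.6²) ≈ 2.7 units.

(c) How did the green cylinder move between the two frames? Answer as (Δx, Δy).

(1.0, 1.8)

The green cylinder was at about (8.0, 3.4) and moved to about (9.0, 5.2).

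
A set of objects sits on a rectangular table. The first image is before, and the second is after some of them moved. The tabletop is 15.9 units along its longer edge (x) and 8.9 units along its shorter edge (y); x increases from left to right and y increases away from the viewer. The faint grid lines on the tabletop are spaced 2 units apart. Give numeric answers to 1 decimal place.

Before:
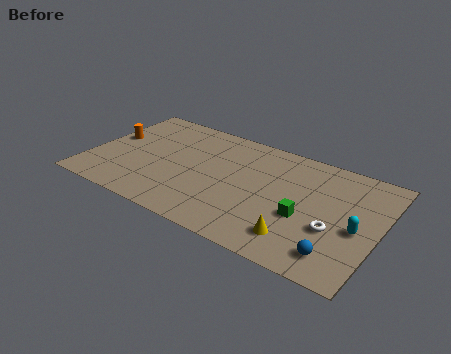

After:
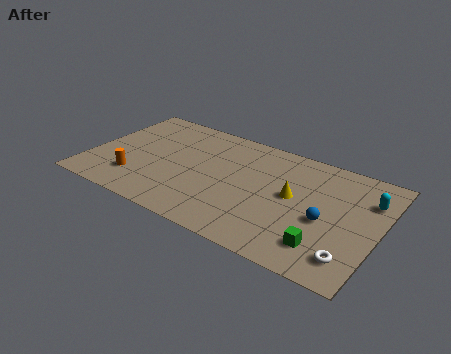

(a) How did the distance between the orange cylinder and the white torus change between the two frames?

-0.9

The distance was about 12.8 in the first image and 11.9 in the second, so they moved 0.9 units closer together.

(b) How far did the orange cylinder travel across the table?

3.5

The orange cylinder was near (0.9, 5.1) before and (2.8, 2.2) after, so it travelled √(1.9² + 2.9²) ≈ 3.5 units.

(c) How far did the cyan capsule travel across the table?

2.5

The cyan capsule was near (14.8, 3.9) before and (15.1, 6.4) after, so it travelled √(0.3² + 2.5²) ≈ 2.5 units.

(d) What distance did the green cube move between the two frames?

2.1

From (12.0, 3.5) to (13.3, 1.9), the green cube covered √(1.3² + 1.6²) ≈ 2.1 units.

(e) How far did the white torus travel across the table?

1.9

The white torus was near (13.6, 3.3) before and (14.7, 1.7) after, so it travelled √(1.1² + 1.6²) ≈ 1.9 units.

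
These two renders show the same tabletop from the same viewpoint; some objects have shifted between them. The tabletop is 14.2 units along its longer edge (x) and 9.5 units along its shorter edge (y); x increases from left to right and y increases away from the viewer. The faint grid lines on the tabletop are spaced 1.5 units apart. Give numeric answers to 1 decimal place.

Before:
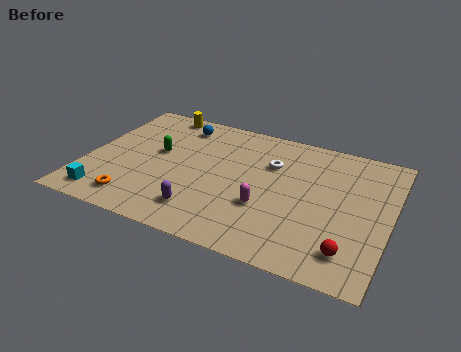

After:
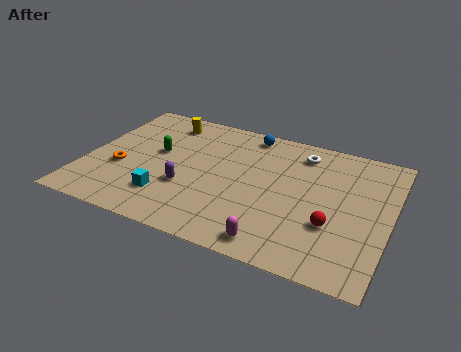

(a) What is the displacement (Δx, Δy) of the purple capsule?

(-0.9, 1.4)

The purple capsule was at about (5.8, 1.9) and moved to about (4.9, 3.3).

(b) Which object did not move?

the green capsule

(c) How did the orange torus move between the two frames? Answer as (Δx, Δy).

(-1.0, 2.1)

The orange torus was at about (2.7, 1.5) and moved to about (1.7, 3.6).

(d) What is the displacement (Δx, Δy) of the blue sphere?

(3.3, 0.5)

The blue sphere was at about (3.9, 7.9) and moved to about (7.2, 8.4).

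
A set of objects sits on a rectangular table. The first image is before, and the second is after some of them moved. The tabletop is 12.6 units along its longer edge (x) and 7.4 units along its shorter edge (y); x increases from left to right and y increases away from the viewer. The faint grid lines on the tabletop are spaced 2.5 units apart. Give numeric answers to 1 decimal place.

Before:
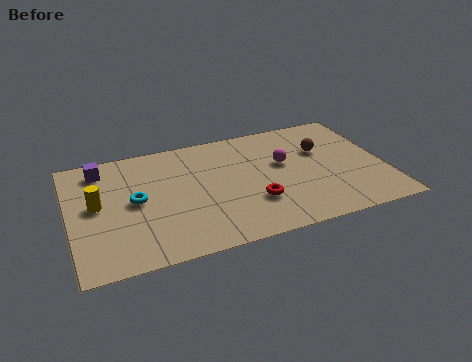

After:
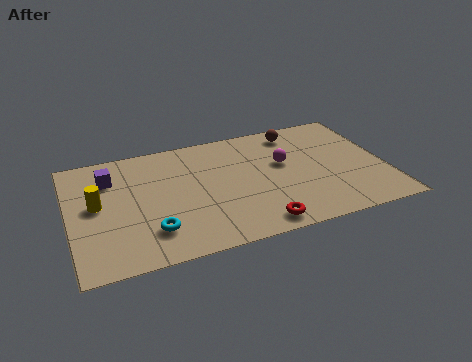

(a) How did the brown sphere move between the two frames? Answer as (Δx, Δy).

(-0.9, 1.5)

The brown sphere started near (10.2, 4.8) and ended near (9.3, 6.3).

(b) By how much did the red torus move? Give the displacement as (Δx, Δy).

(0.0, -1.4)

From the two frames, the red torus sits at roughly (7.2, 2.3) before and (7.2, 0.9) after.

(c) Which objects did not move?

the yellow cylinder and the magenta sphere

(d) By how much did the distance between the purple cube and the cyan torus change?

+1.3

The distance was about 2.7 in the first image and 4.0 in the second, so they moved 1.3 units further apart.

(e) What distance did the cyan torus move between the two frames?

2.1

The cyan torus moved from about (2.6, 3.8) to (3.1, 1.8), a distance of √(0.5² + 2.0²) ≈ 2.1.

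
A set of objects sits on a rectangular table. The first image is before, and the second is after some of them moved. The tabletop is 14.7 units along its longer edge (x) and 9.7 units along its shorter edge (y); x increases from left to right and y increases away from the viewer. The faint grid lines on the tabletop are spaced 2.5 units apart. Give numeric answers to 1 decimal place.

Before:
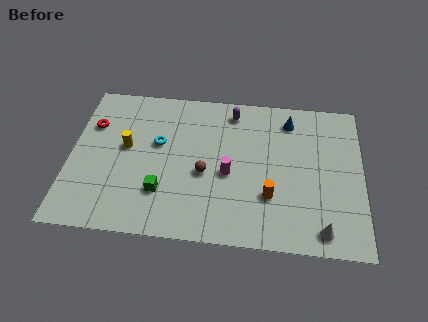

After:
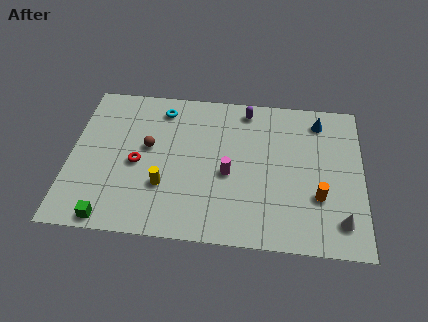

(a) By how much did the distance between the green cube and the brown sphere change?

+2.5

The distance was about 2.5 in the first image and 5.0 in the second, so they moved 2.5 units further apart.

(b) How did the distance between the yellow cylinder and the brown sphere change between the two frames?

-1.6

Before: roughly 4.2 units apart; after: 2.6. That's 1.6 units closer together.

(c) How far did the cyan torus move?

2.3

The cyan torus moved from about (4.4, 5.8) to (4.5, 8.1), a distance of √(0.1² + 2.3²) ≈ 2.3.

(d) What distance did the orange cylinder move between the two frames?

2.4

From (10.1, 3.0) to (12.5, 3.2), the orange cylinder covered √(2.4² + 0.2²) ≈ 2.4 units.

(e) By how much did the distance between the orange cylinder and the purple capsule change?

+0.8

They were about 5.7 units apart before and 6.5 after — 0.8 units further apart.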